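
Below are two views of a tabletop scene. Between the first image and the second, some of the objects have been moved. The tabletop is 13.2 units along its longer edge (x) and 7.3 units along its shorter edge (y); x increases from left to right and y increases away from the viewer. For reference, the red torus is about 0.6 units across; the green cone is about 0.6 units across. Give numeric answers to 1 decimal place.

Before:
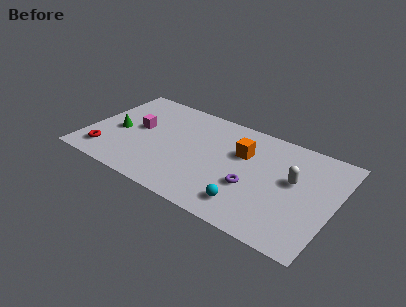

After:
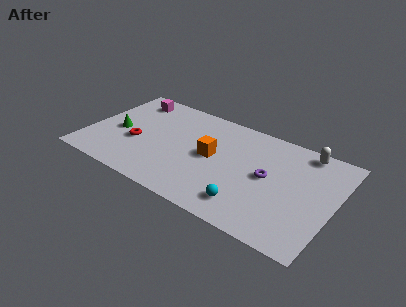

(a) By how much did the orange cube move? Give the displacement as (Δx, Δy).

(-1.5, -1.0)

The orange cube started near (8.2, 4.8) and ended near (6.7, 3.8).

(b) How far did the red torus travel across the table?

2.1

The red torus was near (1.3, 1.4) before and (2.7, 2.9) after, so it travelled √(1.4² + 1.5²) ≈ 2.1 units.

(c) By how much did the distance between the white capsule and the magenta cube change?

+1.1

The distance was about 8.4 in the first image and 9.5 in the second, so they moved 1.1 units further apart.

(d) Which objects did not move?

the green cone and the cyan sphere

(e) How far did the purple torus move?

1.3

From (9.0, 2.7) to (9.7, 3.8), the purple torus covered √(0.7² + 1.1²) ≈ 1.3 units.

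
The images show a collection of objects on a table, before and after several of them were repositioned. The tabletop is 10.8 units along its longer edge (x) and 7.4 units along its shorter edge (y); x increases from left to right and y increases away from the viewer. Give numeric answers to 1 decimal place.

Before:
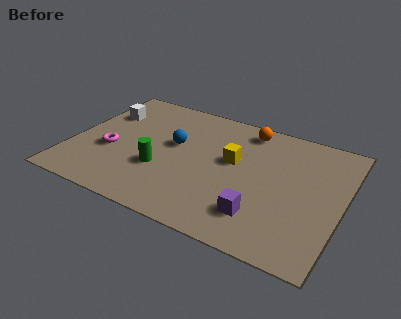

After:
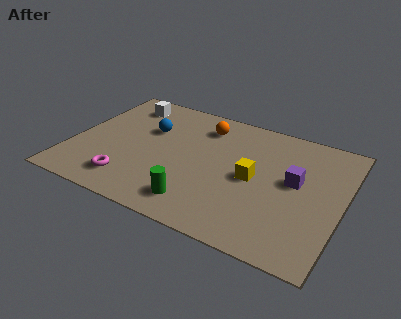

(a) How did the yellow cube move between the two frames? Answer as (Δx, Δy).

(0.9, -0.7)

The yellow cube was at about (6.4, 4.3) and moved to about (7.3, 3.6).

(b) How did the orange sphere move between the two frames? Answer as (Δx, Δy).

(-1.7, -0.5)

The orange sphere was at about (6.7, 6.4) and moved to about (5.0, 5.9).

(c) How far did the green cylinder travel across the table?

2.1

From (3.7, 2.6) to (5.4, 1.3), the green cylinder covered √(1.7² + 1.3²) ≈ 2.1 units.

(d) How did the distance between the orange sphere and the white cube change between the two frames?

-2.5

Before: roughly 5.8 units apart; after: 3.3. That's 2.5 units closer together.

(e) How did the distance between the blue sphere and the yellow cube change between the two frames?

+2.2

They were about 2.4 units apart before and 4.6 after — 2.2 units further apart.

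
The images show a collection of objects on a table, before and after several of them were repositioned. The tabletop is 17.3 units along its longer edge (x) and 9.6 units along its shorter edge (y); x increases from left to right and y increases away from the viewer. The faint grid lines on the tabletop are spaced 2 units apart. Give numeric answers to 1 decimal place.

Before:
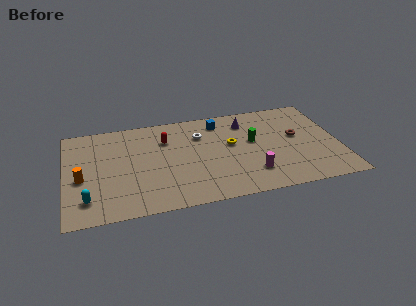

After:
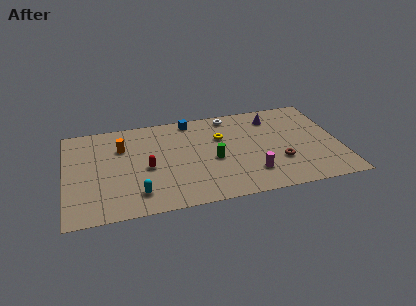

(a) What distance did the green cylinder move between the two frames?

2.9

The green cylinder was near (11.9, 5.5) before and (9.3, 4.2) after, so it travelled √(2.6² + 1.3²) ≈ 2.9 units.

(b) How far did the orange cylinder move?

3.7

The orange cylinder moved from about (1.0, 4.1) to (3.6, 6.7), a distance of √(2.6² + 2.6²) ≈ 3.7.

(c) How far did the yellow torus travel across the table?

1.1

The yellow torus moved from about (10.5, 5.5) to (9.9, 6.4), a distance of √(0.6² + 0.9²) ≈ 1.1.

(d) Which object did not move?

the magenta cylinder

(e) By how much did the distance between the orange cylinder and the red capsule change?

-3.3

Before: roughly 6.1 units apart; after: 2.8. That's 3.3 units closer together.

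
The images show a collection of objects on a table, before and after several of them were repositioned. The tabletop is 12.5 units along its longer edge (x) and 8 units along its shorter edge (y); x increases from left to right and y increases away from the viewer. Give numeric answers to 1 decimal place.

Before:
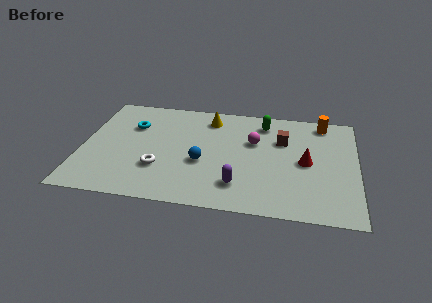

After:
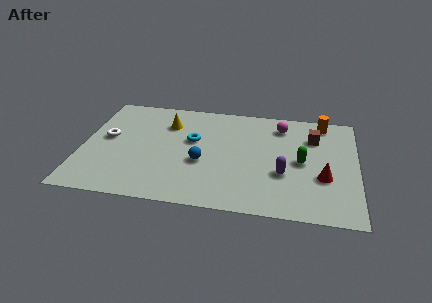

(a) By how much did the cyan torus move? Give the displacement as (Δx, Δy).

(2.8, -0.7)

The cyan torus started near (2.2, 5.5) and ended near (5.0, 4.8).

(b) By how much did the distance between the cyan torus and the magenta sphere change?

-1.3

They were about 5.6 units apart before and 4.3 after — 1.3 units closer together.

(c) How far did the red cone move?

1.3

The red cone was near (10.2, 3.9) before and (11.0, 2.9) after, so it travelled √(0.8² + 1.0²) ≈ 1.3 units.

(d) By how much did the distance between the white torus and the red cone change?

+3.3

They were about 6.7 units apart before and 10.0 after — 3.3 units further apart.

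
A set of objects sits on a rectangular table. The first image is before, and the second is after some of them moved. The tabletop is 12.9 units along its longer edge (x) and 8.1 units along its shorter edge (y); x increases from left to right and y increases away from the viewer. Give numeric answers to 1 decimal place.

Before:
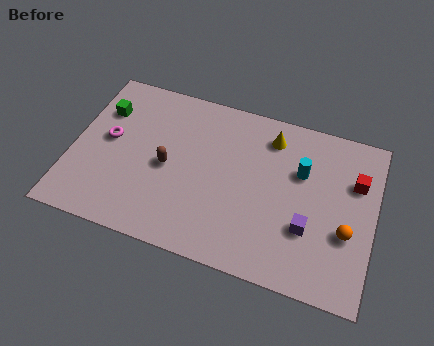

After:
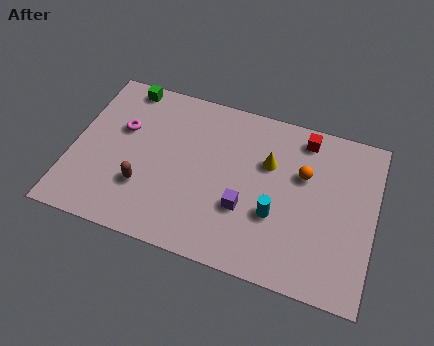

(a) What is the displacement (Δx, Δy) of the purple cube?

(-2.7, 0.1)

The purple cube started near (10.2, 2.7) and ended near (7.5, 2.8).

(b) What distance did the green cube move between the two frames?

1.7

From (1.1, 5.8) to (1.9, 7.3), the green cube covered √(0.8² + 1.5²) ≈ 1.7 units.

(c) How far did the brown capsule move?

1.6

The brown capsule moved from about (4.1, 3.8) to (3.2, 2.5), a distance of √(0.9² + 1.3²) ≈ 1.6.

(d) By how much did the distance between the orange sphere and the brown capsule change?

-0.6

The distance was about 7.7 in the first image and 7.1 in the second, so they moved 0.6 units closer together.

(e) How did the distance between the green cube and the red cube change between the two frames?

-3.1

The distance was about 10.9 in the first image and 7.8 in the second, so they moved 3.1 units closer together.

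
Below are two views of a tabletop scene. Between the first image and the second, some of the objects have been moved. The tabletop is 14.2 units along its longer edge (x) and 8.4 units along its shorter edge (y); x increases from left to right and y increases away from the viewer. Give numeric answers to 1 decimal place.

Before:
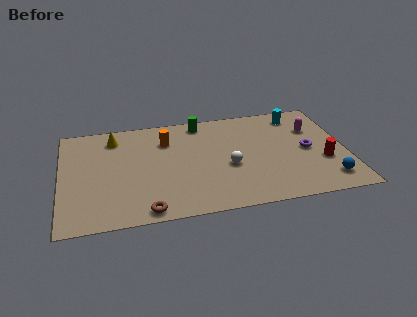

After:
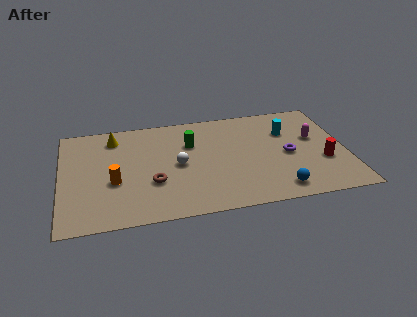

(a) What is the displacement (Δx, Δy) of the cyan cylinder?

(-0.6, -1.3)

From the two frames, the cyan cylinder sits at roughly (12.0, 7.1) before and (11.4, 5.8) after.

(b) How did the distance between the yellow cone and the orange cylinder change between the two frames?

+0.9

Before: roughly 2.7 units apart; after: 3.6. That's 0.9 units further apart.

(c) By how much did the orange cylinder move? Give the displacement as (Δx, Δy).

(-2.7, -2.9)

The orange cylinder started near (5.3, 6.2) and ended near (2.6, 3.3).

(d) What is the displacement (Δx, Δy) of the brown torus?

(0.4, 2.1)

The brown torus started near (4.1, 0.8) and ended near (4.5, 2.9).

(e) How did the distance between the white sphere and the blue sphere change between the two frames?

+0.4

They were about 5.2 units apart before and 5.6 after — 0.4 units further apart.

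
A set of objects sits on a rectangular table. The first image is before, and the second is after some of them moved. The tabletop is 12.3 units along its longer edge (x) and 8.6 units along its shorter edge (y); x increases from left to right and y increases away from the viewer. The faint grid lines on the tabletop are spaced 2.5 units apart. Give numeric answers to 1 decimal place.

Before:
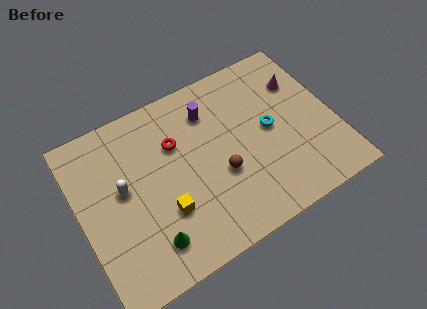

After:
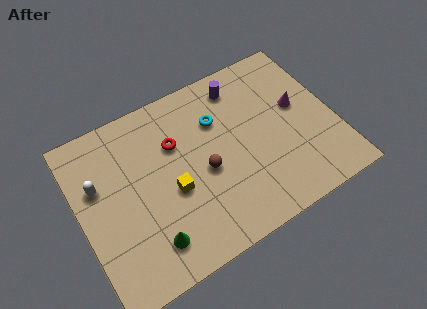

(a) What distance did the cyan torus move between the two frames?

2.8

The cyan torus was near (9.2, 4.4) before and (6.9, 6.0) after, so it travelled √(2.3² + 1.6²) ≈ 2.8 units.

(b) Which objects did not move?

the green cone and the red torus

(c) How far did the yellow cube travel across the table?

0.9

The yellow cube moved from about (3.8, 2.8) to (4.3, 3.6), a distance of √(0.5² + 0.8²) ≈ 0.9.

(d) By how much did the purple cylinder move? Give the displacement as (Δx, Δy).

(1.6, 0.6)

The purple cylinder was at about (6.6, 6.6) and moved to about (8.2, 7.2).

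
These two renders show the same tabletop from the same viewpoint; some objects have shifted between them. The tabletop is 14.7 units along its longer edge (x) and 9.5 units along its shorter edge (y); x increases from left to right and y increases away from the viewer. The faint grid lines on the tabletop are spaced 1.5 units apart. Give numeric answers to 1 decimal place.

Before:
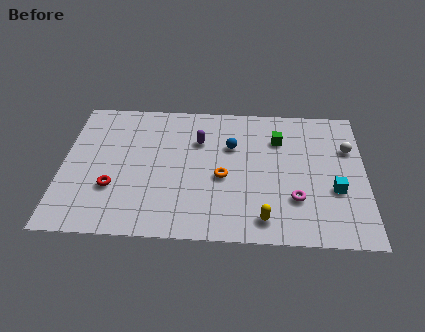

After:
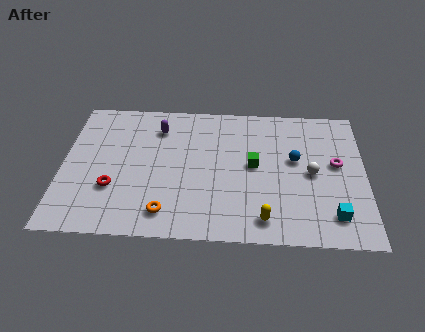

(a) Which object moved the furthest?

the orange torus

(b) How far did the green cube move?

2.2

The green cube was near (10.5, 6.9) before and (9.3, 5.0) after, so it travelled √(1.2² + 1.9²) ≈ 2.2 units.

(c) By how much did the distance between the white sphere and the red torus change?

-2.2

The distance was about 11.9 in the first image and 9.7 in the second, so they moved 2.2 units closer together.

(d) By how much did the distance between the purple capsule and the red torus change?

-0.6

Before: roughly 5.4 units apart; after: 4.8. That's 0.6 units closer together.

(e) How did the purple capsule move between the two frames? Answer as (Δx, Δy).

(-2.0, 0.8)

The purple capsule started near (6.6, 6.6) and ended near (4.6, 7.4).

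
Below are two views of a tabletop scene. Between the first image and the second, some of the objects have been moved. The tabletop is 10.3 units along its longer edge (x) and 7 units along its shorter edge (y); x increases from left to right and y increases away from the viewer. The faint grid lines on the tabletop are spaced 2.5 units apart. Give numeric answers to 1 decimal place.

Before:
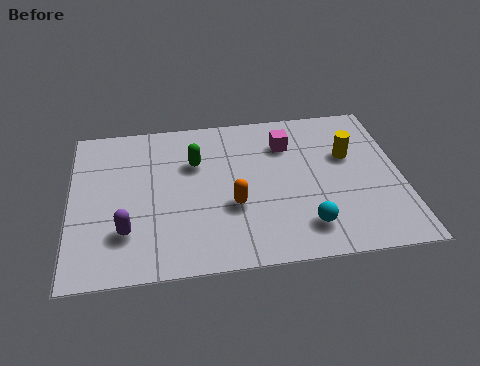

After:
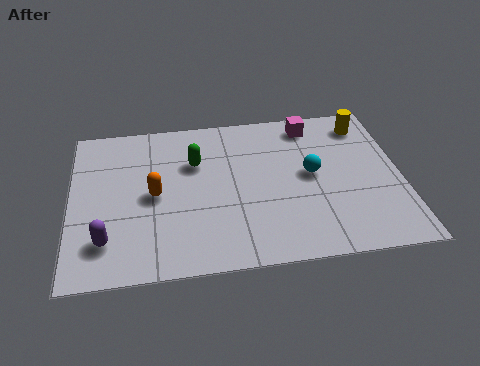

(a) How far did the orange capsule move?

2.5

From (5.0, 2.6) to (2.6, 3.4), the orange capsule covered √(2.4² + 0.8²) ≈ 2.5 units.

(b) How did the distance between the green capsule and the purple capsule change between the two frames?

+0.6

The distance was about 3.6 in the first image and 4.2 in the second, so they moved 0.6 units further apart.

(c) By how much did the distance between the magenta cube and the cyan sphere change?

-1.5

Before: roughly 3.8 units apart; after: 2.3. That's 1.5 units closer together.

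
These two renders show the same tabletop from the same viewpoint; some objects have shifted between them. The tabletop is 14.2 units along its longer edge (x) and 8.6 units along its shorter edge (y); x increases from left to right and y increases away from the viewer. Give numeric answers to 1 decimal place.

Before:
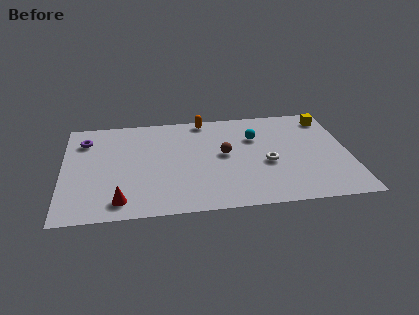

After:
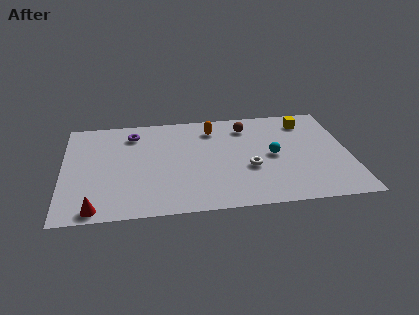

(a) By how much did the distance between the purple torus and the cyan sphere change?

-1.1

Before: roughly 8.5 units apart; after: 7.4. That's 1.1 units closer together.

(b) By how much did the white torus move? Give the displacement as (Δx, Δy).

(-0.9, -0.3)

The white torus was at about (10.1, 3.6) and moved to about (9.2, 3.3).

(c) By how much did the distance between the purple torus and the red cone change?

+0.8

They were about 5.6 units apart before and 6.4 after — 0.8 units further apart.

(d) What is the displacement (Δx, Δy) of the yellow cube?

(-1.1, -0.2)

From the two frames, the yellow cube sits at roughly (13.3, 7.2) before and (12.2, 7.0) after.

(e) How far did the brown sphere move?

2.6

The brown sphere moved from about (8.0, 4.6) to (9.2, 6.9), a distance of √(1.2² + 2.3²) ≈ 2.6.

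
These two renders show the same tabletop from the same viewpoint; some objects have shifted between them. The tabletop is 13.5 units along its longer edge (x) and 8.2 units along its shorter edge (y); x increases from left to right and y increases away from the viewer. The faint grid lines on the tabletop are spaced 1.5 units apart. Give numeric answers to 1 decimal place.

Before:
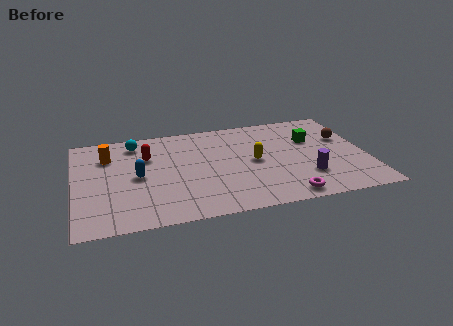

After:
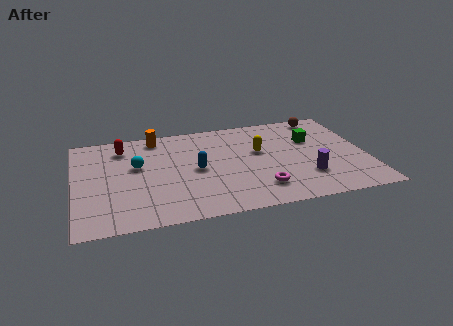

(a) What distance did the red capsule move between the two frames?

1.5

The red capsule moved from about (3.4, 5.6) to (2.3, 6.6), a distance of √(1.1² + 1.0²) ≈ 1.5.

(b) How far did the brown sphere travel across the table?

2.2

The brown sphere was near (12.6, 5.2) before and (11.8, 7.3) after, so it travelled √(0.8² + 2.1²) ≈ 2.2 units.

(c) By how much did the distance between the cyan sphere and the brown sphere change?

-0.6

Before: roughly 9.8 units apart; after: 9.2. That's 0.6 units closer together.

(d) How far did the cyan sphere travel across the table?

2.0

The cyan sphere was near (2.9, 6.9) before and (2.9, 4.9) after, so it travelled √(0.0² + 2.0²) ≈ 2.0 units.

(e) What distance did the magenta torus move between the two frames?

1.4

The magenta torus moved from about (9.5, 0.9) to (8.4, 1.8), a distance of √(1.1² + 0.9²) ≈ 1.4.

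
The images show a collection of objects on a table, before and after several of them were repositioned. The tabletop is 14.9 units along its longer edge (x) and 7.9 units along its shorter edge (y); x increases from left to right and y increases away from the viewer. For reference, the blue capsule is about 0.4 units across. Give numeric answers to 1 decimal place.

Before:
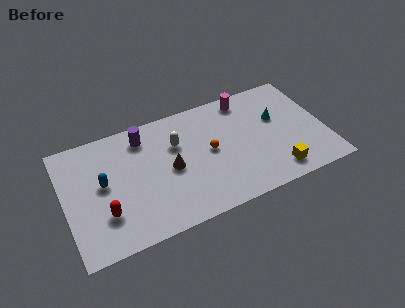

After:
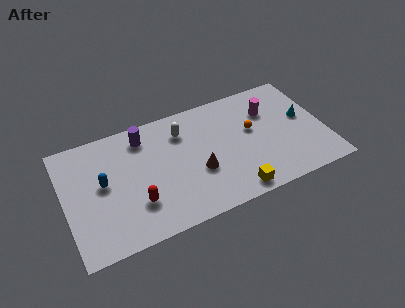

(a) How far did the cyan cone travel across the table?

1.6

From (12.3, 4.9) to (13.8, 4.4), the cyan cone covered √(1.5² + 0.5²) ≈ 1.6 units.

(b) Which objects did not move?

the purple cylinder and the blue capsule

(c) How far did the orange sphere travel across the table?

2.5

From (8.3, 4.1) to (10.8, 4.6), the orange sphere covered √(2.5² + 0.5²) ≈ 2.5 units.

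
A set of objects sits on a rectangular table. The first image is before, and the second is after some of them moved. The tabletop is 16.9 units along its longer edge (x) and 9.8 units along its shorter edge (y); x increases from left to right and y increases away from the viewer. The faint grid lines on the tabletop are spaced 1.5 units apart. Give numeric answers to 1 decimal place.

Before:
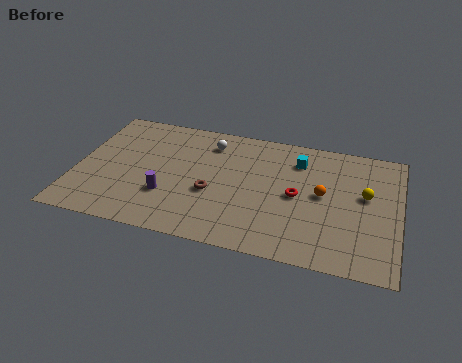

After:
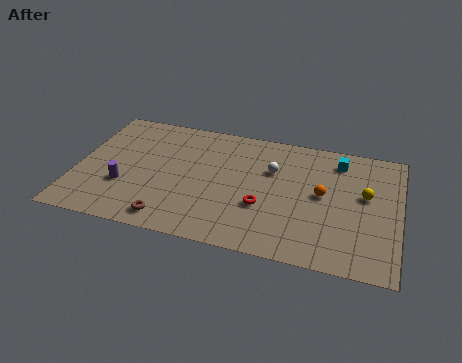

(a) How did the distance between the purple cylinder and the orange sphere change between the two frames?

+2.2

The distance was about 8.3 in the first image and 10.5 in the second, so they moved 2.2 units further apart.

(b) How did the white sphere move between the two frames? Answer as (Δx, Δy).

(3.4, -1.4)

From the two frames, the white sphere sits at roughly (6.8, 7.9) before and (10.2, 6.5) after.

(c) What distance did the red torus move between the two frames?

2.1

The red torus was near (11.6, 4.8) before and (9.9, 3.5) after, so it travelled √(1.7² + 1.3²) ≈ 2.1 units.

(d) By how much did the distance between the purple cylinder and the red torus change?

+0.4

They were about 6.9 units apart before and 7.3 after — 0.4 units further apart.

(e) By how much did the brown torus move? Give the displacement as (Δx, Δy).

(-2.0, -2.6)

From the two frames, the brown torus sits at roughly (7.2, 3.9) before and (5.2, 1.3) after.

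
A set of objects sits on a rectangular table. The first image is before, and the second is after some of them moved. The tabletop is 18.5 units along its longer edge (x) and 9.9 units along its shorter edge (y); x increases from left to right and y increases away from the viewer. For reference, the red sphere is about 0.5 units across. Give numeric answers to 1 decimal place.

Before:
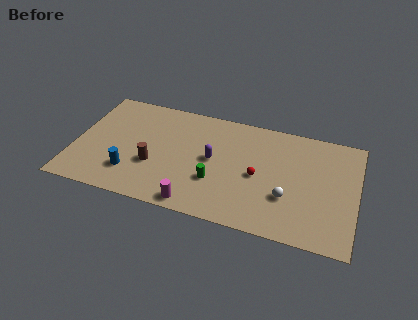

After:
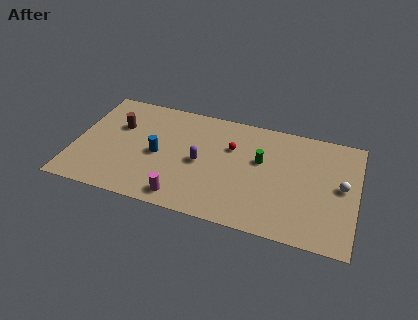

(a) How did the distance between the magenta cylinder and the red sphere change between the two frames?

+0.8

Before: roughly 5.2 units apart; after: 6.0. That's 0.8 units further apart.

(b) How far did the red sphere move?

2.8

From (12.1, 4.6) to (10.2, 6.6), the red sphere covered √(1.9² + 2.0²) ≈ 2.8 units.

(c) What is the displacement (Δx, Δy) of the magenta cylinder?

(-0.9, 0.3)

The magenta cylinder started near (8.3, 1.0) and ended near (7.4, 1.3).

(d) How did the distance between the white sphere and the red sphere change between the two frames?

+5.0

The distance was about 2.4 in the first image and 7.4 in the second, so they moved 5.0 units further apart.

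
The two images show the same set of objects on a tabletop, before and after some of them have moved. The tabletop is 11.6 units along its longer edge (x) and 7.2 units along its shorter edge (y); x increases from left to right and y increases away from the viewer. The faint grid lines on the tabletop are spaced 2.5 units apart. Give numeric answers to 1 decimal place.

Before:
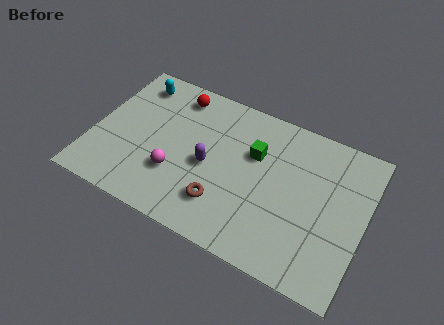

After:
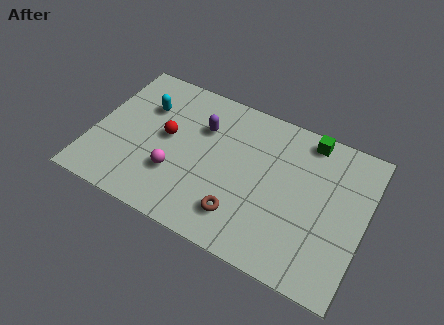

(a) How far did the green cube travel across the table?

2.7

From (6.8, 4.7) to (8.9, 6.4), the green cube covered √(2.1² + 1.7²) ≈ 2.7 units.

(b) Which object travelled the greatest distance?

the green cube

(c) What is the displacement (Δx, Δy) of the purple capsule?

(-0.5, 1.7)

The purple capsule was at about (5.0, 3.3) and moved to about (4.5, 5.0).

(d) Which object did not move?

the magenta sphere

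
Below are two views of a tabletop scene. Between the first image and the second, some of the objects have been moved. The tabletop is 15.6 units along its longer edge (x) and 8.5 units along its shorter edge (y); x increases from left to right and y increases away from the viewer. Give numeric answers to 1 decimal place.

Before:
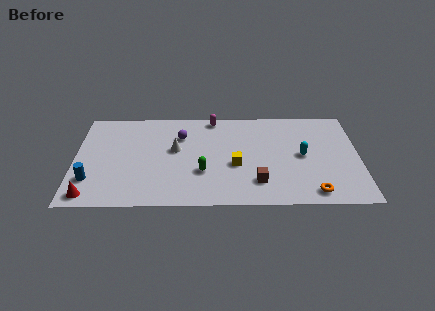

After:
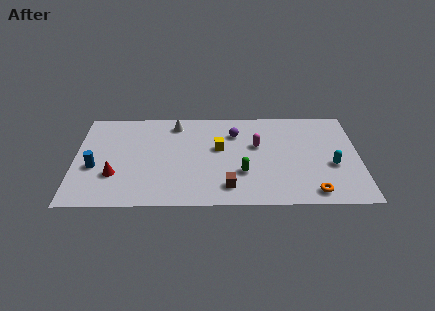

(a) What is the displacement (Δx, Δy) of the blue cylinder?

(0.2, 1.1)

The blue cylinder was at about (0.9, 2.3) and moved to about (1.1, 3.4).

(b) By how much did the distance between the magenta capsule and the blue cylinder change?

+0.5

They were about 8.6 units apart before and 9.1 after — 0.5 units further apart.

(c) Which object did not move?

the orange torus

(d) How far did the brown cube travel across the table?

1.6

The brown cube moved from about (10.0, 2.0) to (8.4, 1.6), a distance of √(1.6² + 0.4²) ≈ 1.6.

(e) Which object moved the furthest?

the magenta capsule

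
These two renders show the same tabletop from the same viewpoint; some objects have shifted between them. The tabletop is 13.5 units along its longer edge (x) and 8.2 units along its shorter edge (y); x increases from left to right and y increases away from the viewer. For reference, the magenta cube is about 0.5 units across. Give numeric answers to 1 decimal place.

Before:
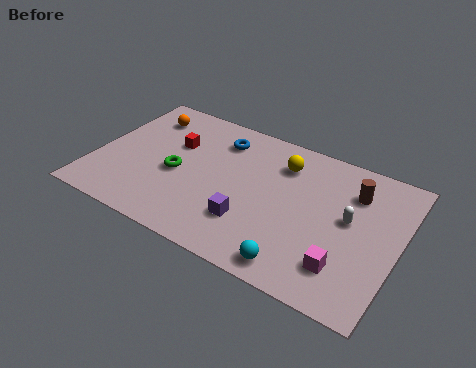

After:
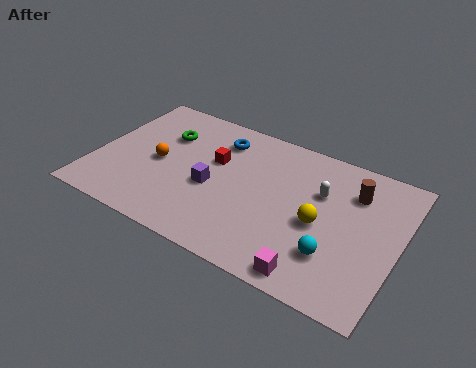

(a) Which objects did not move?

the brown cylinder and the blue torus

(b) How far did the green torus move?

2.3

The green torus was near (3.7, 3.6) before and (2.8, 5.7) after, so it travelled √(0.9² + 2.1²) ≈ 2.3 units.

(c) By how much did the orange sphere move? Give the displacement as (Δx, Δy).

(1.1, -2.6)

The orange sphere was at about (1.7, 6.5) and moved to about (2.8, 3.9).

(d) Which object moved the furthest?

the yellow sphere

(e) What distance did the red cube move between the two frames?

1.9

The red cube moved from about (3.3, 5.3) to (5.2, 5.1), a distance of √(1.9² + 0.2²) ≈ 1.9.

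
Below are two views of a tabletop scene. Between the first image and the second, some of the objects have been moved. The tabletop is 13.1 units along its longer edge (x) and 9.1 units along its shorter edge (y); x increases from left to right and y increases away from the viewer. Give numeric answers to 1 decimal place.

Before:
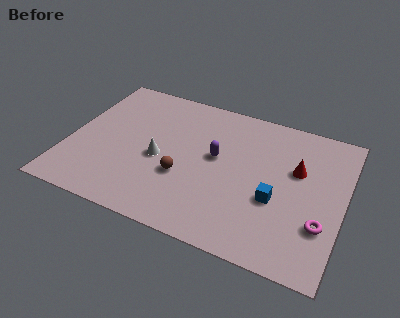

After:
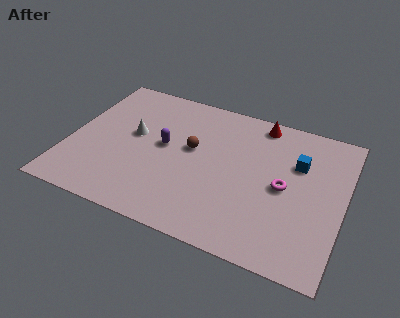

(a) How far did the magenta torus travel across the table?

2.5

The magenta torus moved from about (12.2, 2.8) to (10.3, 4.4), a distance of √(1.9² + 1.6²) ≈ 2.5.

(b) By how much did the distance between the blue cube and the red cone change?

+0.5

Before: roughly 2.3 units apart; after: 2.8. That's 0.5 units further apart.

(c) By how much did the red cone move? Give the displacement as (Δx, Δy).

(-2.0, 2.4)

The red cone was at about (10.8, 5.7) and moved to about (8.8, 8.1).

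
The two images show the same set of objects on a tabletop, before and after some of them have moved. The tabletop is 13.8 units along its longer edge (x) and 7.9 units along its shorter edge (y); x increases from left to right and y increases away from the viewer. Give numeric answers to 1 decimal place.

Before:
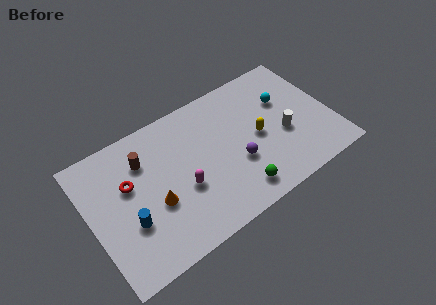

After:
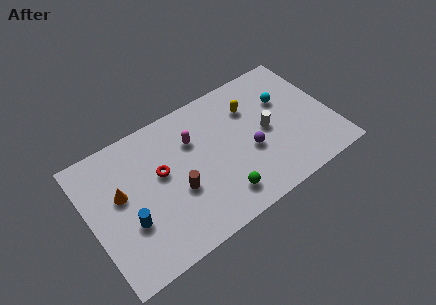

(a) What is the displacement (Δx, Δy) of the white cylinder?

(-0.9, 0.7)

From the two frames, the white cylinder sits at roughly (11.0, 3.2) before and (10.1, 3.9) after.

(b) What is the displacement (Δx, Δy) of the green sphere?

(-0.9, 0.2)

The green sphere started near (7.9, 1.3) and ended near (7.0, 1.5).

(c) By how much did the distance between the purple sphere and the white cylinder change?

-1.5

Before: roughly 2.8 units apart; after: 1.3. That's 1.5 units closer together.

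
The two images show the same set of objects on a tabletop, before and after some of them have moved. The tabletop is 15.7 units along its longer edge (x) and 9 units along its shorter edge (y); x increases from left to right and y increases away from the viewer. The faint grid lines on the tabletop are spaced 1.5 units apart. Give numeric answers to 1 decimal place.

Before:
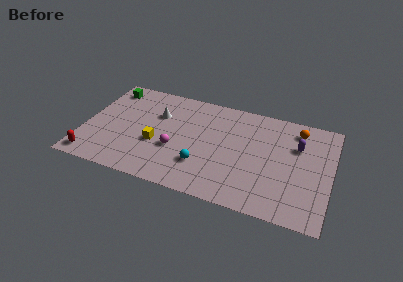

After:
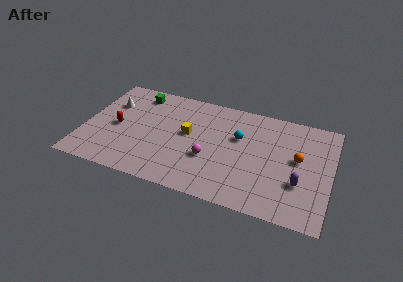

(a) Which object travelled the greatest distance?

the cyan sphere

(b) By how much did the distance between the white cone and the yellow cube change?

+2.6

They were about 2.6 units apart before and 5.2 after — 2.6 units further apart.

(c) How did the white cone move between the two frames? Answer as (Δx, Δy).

(-3.0, 0.1)

From the two frames, the white cone sits at roughly (4.5, 6.1) before and (1.5, 6.2) after.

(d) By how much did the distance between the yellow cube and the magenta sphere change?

+1.1

The distance was about 1.2 in the first image and 2.3 in the second, so they moved 1.1 units further apart.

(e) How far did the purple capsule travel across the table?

3.1

From (13.5, 6.1) to (13.8, 3.0), the purple capsule covered √(0.3² + 3.1²) ≈ 3.1 units.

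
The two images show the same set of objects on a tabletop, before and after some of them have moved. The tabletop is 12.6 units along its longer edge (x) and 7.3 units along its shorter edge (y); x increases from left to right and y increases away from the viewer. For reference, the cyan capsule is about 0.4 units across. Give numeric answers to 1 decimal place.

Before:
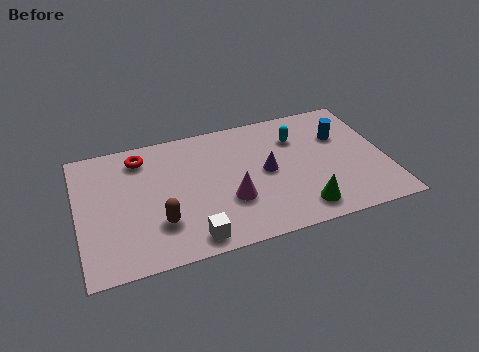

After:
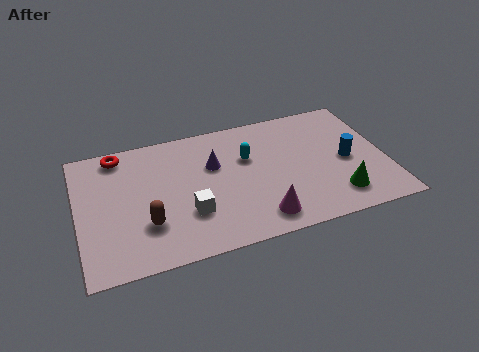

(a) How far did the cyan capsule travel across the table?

2.2

The cyan capsule was near (9.1, 5.3) before and (7.0, 4.7) after, so it travelled √(2.1² + 0.6²) ≈ 2.2 units.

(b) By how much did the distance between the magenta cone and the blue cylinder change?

-1.0

They were about 5.4 units apart before and 4.4 after — 1.0 units closer together.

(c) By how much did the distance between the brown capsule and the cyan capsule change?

-1.7

Before: roughly 6.7 units apart; after: 5.0. That's 1.7 units closer together.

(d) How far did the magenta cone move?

1.7

The magenta cone moved from about (6.1, 2.5) to (7.2, 1.2), a distance of √(1.1² + 1.3²) ≈ 1.7.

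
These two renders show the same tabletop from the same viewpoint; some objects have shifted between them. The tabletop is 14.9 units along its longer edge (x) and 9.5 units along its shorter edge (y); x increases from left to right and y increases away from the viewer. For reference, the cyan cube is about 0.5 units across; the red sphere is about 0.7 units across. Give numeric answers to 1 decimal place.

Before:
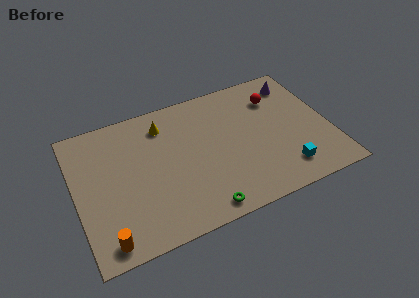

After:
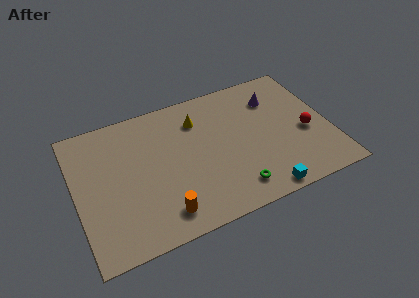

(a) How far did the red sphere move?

3.4

From (12.1, 7.1) to (13.5, 4.0), the red sphere covered √(1.4² + 3.1²) ≈ 3.4 units.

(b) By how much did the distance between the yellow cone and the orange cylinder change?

-1.4

They were about 7.6 units apart before and 6.2 after — 1.4 units closer together.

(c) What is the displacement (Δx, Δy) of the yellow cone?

(2.0, -0.4)

The yellow cone was at about (5.4, 7.6) and moved to about (7.4, 7.2).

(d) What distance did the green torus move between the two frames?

2.1

The green torus was near (6.9, 1.0) before and (8.9, 1.6) after, so it travelled √(2.0² + 0.6²) ≈ 2.1 units.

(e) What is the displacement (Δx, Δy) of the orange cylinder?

(3.3, 0.5)

The orange cylinder was at about (1.4, 1.1) and moved to about (4.7, 1.6).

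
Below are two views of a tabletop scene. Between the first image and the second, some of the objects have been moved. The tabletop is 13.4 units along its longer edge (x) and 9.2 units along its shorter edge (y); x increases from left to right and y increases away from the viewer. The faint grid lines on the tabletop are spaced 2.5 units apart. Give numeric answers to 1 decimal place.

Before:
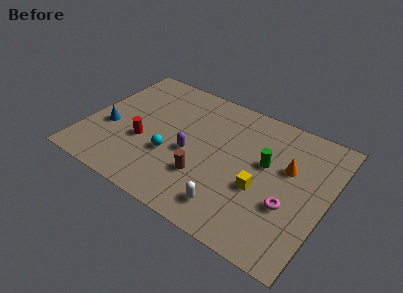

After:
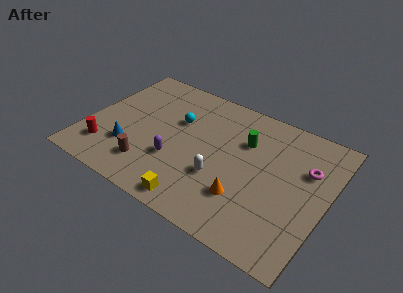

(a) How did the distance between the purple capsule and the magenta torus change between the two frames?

+1.9

The distance was about 5.6 in the first image and 7.5 in the second, so they moved 1.9 units further apart.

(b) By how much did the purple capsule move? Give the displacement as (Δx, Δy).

(-0.7, -0.9)

The purple capsule started near (5.9, 4.0) and ended near (5.2, 3.1).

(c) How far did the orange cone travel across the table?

3.6

The orange cone was near (11.1, 5.7) before and (9.2, 2.6) after, so it travelled √(1.9² + 3.1²) ≈ 3.6 units.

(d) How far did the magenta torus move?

2.9

The magenta torus was near (11.5, 3.3) before and (12.1, 6.1) after, so it travelled √(0.6² + 2.8²) ≈ 2.9 units.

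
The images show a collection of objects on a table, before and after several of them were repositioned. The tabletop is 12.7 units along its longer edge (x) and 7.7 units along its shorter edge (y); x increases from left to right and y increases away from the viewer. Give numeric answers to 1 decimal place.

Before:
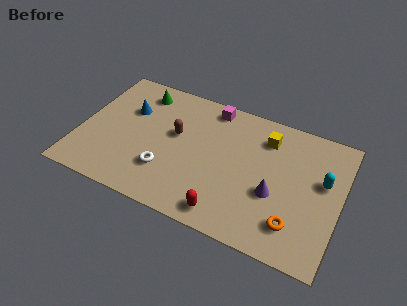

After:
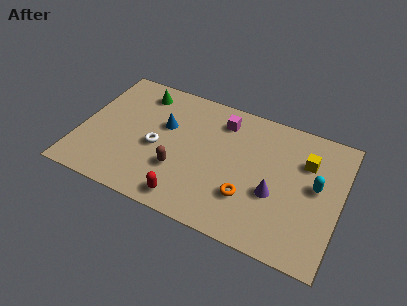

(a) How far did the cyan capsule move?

0.5

From (11.8, 4.6) to (11.5, 4.2), the cyan capsule covered √(0.3² + 0.4²) ≈ 0.5 units.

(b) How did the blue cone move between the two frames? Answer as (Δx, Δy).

(1.8, -0.3)

The blue cone was at about (2.2, 5.1) and moved to about (4.0, 4.8).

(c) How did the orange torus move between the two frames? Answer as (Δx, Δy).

(-2.3, 0.6)

From the two frames, the orange torus sits at roughly (10.7, 1.7) before and (8.4, 2.3) after.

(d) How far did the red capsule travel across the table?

1.9

The red capsule moved from about (7.5, 1.0) to (5.6, 1.0), a distance of √(1.9² + 0.0²) ≈ 1.9.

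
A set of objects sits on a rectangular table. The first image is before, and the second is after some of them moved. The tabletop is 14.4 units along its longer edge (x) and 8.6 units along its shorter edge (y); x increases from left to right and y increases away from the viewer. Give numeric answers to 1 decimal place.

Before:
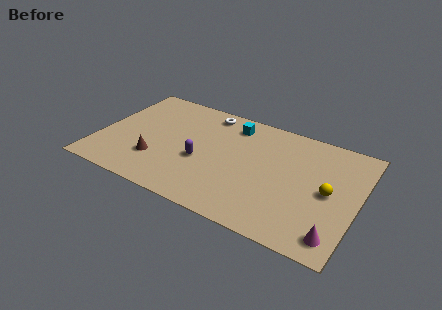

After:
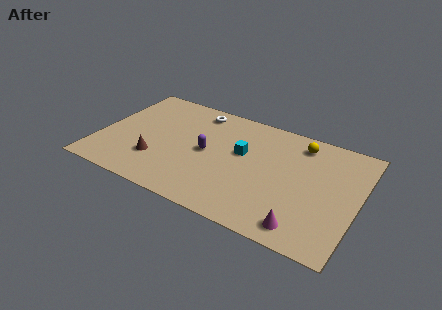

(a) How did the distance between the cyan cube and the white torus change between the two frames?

+2.1

Before: roughly 1.6 units apart; after: 3.7. That's 2.1 units further apart.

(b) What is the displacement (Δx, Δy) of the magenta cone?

(-1.7, -0.1)

The magenta cone started near (13.5, 1.3) and ended near (11.8, 1.2).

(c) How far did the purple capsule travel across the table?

0.8

From (5.8, 3.5) to (6.0, 4.3), the purple capsule covered √(0.2² + 0.8²) ≈ 0.8 units.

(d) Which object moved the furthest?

the yellow sphere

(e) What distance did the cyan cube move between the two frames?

2.2

The cyan cube was near (7.1, 7.1) before and (7.9, 5.1) after, so it travelled √(0.8² + 2.0²) ≈ 2.2 units.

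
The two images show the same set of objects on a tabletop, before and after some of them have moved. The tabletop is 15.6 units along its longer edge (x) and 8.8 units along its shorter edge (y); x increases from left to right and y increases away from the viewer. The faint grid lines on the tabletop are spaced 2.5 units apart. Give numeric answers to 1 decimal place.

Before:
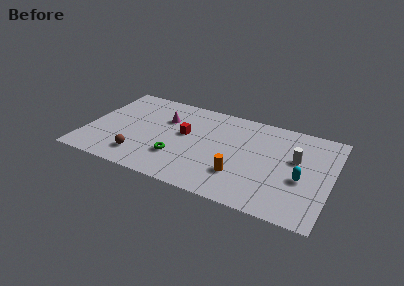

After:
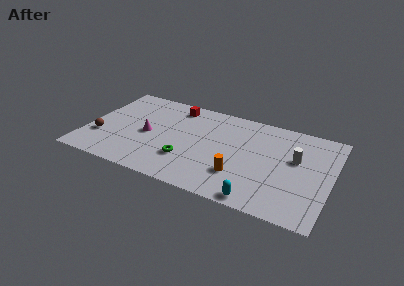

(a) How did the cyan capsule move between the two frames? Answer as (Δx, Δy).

(-2.4, -2.8)

The cyan capsule started near (13.8, 3.6) and ended near (11.4, 0.8).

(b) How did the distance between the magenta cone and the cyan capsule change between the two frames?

-1.1

The distance was about 9.3 in the first image and 8.2 in the second, so they moved 1.1 units closer together.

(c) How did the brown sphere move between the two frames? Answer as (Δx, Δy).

(-2.7, 1.0)

The brown sphere started near (3.7, 1.8) and ended near (1.0, 2.8).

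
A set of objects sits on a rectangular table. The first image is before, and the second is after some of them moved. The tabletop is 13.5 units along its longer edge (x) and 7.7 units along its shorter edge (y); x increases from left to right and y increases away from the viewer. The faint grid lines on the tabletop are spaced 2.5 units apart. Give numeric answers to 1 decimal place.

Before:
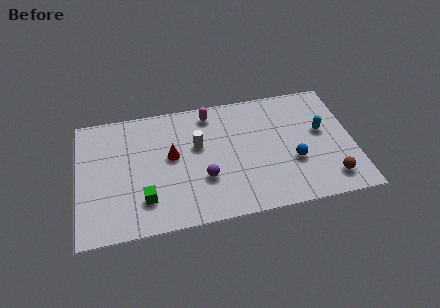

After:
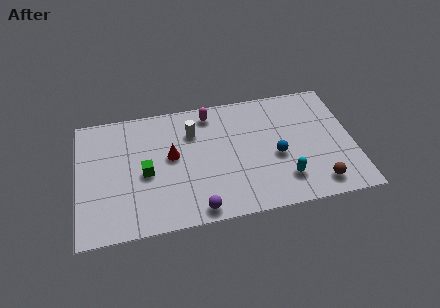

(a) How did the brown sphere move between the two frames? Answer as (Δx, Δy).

(-0.6, -0.2)

The brown sphere was at about (12.2, 1.4) and moved to about (11.6, 1.2).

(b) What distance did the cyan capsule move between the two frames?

3.3

From (12.0, 4.4) to (10.0, 1.8), the cyan capsule covered √(2.0² + 2.6²) ≈ 3.3 units.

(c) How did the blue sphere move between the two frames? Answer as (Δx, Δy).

(-0.8, 0.5)

From the two frames, the blue sphere sits at roughly (10.5, 2.8) before and (9.7, 3.3) after.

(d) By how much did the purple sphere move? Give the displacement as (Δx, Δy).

(-0.4, -1.8)

From the two frames, the purple sphere sits at roughly (6.1, 2.6) before and (5.7, 0.8) after.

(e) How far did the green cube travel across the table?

1.6

The green cube moved from about (3.2, 1.9) to (3.3, 3.5), a distance of √(0.1² + 1.6²) ≈ 1.6.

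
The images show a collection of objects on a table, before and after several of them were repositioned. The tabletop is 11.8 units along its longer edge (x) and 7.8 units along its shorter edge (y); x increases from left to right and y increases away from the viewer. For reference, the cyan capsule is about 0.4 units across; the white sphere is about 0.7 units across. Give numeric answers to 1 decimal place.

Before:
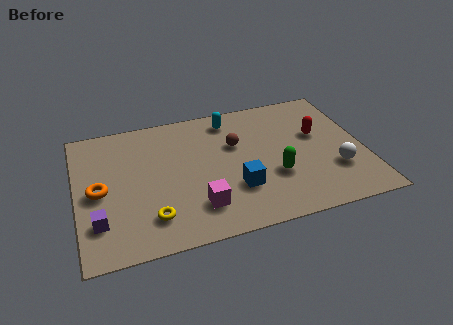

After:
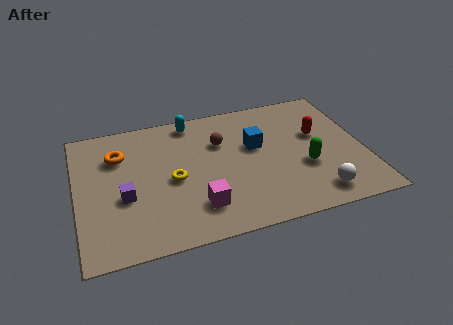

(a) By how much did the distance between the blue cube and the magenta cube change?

+2.2

They were about 1.7 units apart before and 3.9 after — 2.2 units further apart.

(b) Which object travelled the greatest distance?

the blue cube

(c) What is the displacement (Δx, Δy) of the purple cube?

(1.1, 1.1)

From the two frames, the purple cube sits at roughly (0.8, 2.0) before and (1.9, 3.1) after.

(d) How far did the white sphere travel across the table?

1.5

The white sphere moved from about (10.5, 2.4) to (9.6, 1.2), a distance of √(0.9² + 1.2²) ≈ 1.5.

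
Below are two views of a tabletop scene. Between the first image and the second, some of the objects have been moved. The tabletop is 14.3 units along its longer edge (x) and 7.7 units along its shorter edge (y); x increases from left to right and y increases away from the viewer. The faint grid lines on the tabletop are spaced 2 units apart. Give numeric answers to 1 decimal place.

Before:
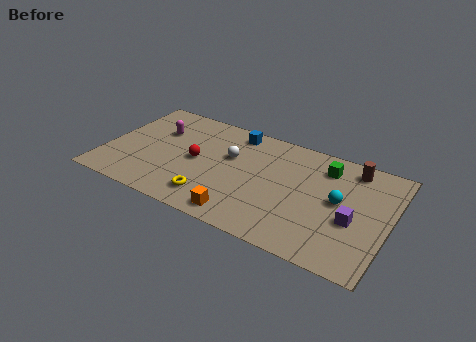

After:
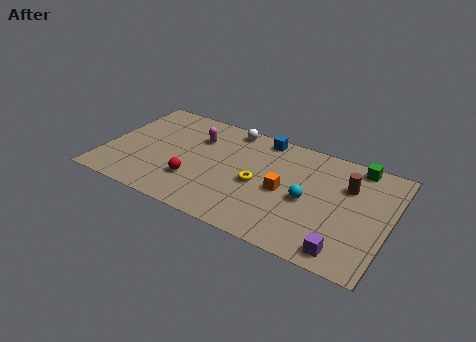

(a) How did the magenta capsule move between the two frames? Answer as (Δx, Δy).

(2.0, 0.3)

The magenta capsule started near (2.4, 5.2) and ended near (4.4, 5.5).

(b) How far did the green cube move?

1.7

The green cube moved from about (10.9, 6.1) to (12.4, 6.9), a distance of √(1.5² + 0.8²) ≈ 1.7.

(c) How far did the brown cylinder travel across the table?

1.3

The brown cylinder moved from about (12.2, 6.6) to (12.1, 5.3), a distance of √(0.1² + 1.3²) ≈ 1.3.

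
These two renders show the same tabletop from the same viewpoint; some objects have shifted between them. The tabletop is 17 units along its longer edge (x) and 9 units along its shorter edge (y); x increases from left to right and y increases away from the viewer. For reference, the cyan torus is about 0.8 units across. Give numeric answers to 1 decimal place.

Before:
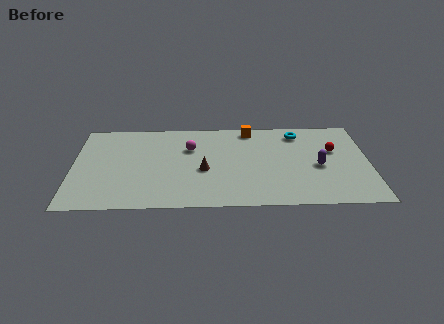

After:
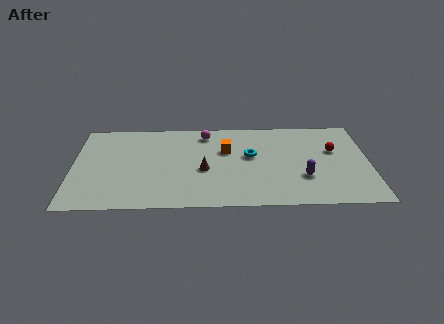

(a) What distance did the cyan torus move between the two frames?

3.6

From (13.0, 7.5) to (10.2, 5.2), the cyan torus covered √(2.8² + 2.3²) ≈ 3.6 units.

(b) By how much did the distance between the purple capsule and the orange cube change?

-0.3

The distance was about 5.6 in the first image and 5.3 in the second, so they moved 0.3 units closer together.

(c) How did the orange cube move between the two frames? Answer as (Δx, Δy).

(-1.4, -2.2)

From the two frames, the orange cube sits at roughly (10.2, 8.0) before and (8.8, 5.8) after.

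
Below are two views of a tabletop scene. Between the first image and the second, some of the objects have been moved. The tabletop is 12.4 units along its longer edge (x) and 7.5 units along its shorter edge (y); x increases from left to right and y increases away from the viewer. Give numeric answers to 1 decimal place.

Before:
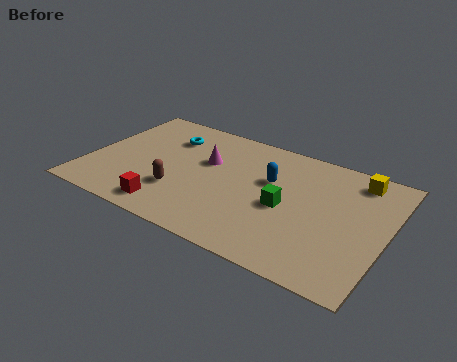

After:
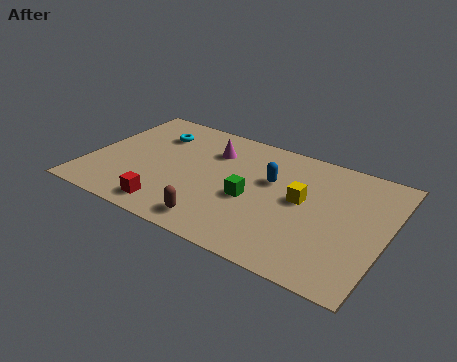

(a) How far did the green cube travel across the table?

1.4

The green cube was near (8.3, 3.4) before and (6.9, 3.2) after, so it travelled √(1.4² + 0.2²) ≈ 1.4 units.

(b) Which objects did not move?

the red cube and the blue capsule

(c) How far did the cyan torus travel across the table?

0.6

From (3.0, 5.6) to (2.4, 5.6), the cyan torus covered √(0.6² + 0.0²) ≈ 0.6 units.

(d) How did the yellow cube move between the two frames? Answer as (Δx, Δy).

(-2.0, -2.3)

From the two frames, the yellow cube sits at roughly (10.9, 6.4) before and (8.9, 4.1) after.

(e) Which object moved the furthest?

the yellow cube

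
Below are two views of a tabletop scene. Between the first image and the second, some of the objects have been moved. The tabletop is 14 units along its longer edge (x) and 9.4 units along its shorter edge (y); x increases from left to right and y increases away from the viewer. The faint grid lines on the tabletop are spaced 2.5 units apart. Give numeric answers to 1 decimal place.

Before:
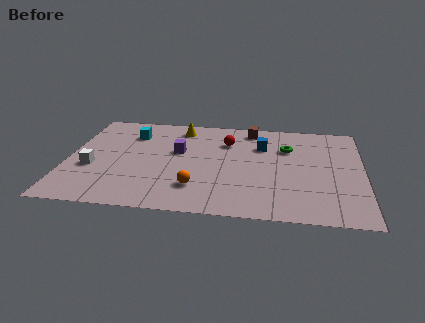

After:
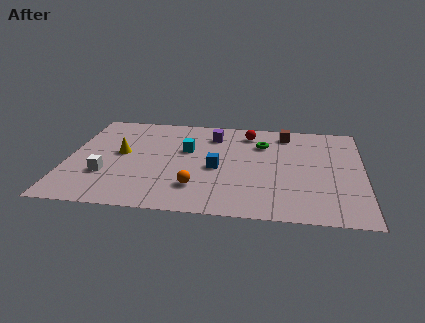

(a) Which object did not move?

the orange sphere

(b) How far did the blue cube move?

3.2

From (9.2, 6.6) to (7.1, 4.2), the blue cube covered √(2.1² + 2.4²) ≈ 3.2 units.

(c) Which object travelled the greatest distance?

the yellow cone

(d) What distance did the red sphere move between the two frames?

1.4

From (7.5, 6.8) to (8.5, 7.8), the red sphere covered √(1.0² + 1.0²) ≈ 1.4 units.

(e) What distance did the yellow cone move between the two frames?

4.0

From (5.2, 8.0) to (2.5, 5.1), the yellow cone covered √(2.7² + 2.9²) ≈ 4.0 units.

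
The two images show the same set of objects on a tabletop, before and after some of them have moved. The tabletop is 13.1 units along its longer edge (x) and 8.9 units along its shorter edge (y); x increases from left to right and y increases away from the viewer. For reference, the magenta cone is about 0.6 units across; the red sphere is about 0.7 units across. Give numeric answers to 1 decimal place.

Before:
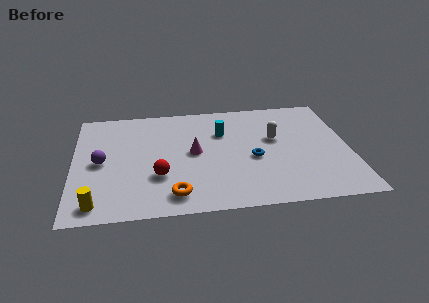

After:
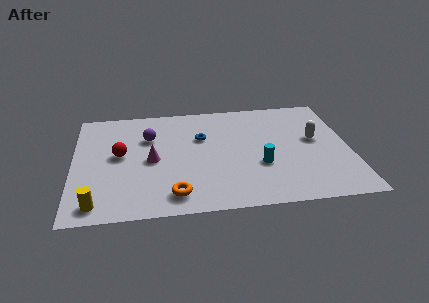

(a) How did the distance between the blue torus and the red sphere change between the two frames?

-0.6

Before: roughly 4.6 units apart; after: 4.0. That's 0.6 units closer together.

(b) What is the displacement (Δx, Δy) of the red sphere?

(-1.8, 1.9)

The red sphere started near (4.0, 2.9) and ended near (2.2, 4.8).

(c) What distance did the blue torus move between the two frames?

3.1

The blue torus was near (8.5, 3.8) before and (6.1, 5.8) after, so it travelled √(2.4² + 2.0²) ≈ 3.1 units.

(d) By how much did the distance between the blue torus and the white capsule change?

+3.6

The distance was about 1.9 in the first image and 5.5 in the second, so they moved 3.6 units further apart.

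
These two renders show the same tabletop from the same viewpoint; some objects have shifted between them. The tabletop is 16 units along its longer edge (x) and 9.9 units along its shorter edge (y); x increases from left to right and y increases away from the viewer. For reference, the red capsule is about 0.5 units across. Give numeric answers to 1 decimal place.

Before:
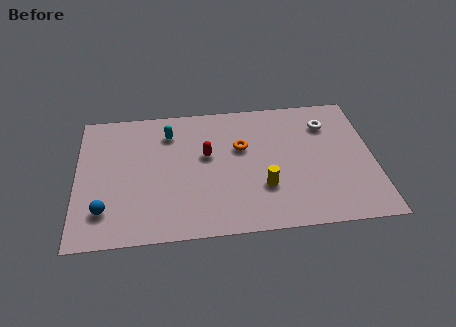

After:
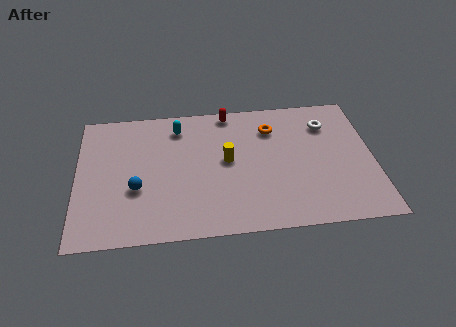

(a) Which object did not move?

the white torus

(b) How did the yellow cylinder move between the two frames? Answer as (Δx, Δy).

(-1.9, 2.2)

The yellow cylinder started near (10.0, 3.1) and ended near (8.1, 5.3).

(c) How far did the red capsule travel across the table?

3.5

From (7.0, 5.8) to (8.3, 9.0), the red capsule covered √(1.3² + 3.2²) ≈ 3.5 units.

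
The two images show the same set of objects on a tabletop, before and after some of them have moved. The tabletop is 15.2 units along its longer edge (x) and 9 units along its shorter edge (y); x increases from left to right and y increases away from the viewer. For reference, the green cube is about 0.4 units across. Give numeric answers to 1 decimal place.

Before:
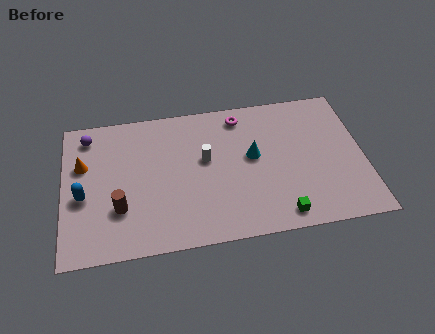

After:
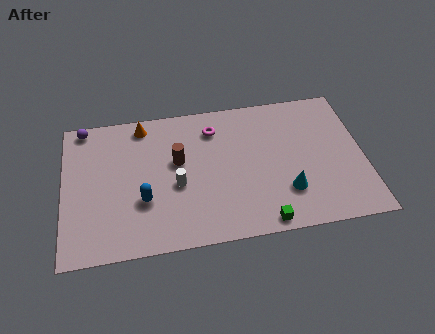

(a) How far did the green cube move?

0.9

From (10.8, 1.1) to (9.9, 0.8), the green cube covered √(0.9² + 0.3²) ≈ 0.9 units.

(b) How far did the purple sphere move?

0.6

From (1.3, 7.6) to (1.1, 8.2), the purple sphere covered √(0.2² + 0.6²) ≈ 0.6 units.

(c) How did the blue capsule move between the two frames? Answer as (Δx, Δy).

(3.0, -0.7)

From the two frames, the blue capsule sits at roughly (1.0, 3.8) before and (4.0, 3.1) after.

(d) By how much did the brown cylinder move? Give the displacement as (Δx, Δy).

(3.0, 2.5)

From the two frames, the brown cylinder sits at roughly (2.8, 2.8) before and (5.8, 5.3) after.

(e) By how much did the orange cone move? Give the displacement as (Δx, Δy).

(3.1, 2.1)

The orange cone was at about (1.0, 5.8) and moved to about (4.1, 7.9).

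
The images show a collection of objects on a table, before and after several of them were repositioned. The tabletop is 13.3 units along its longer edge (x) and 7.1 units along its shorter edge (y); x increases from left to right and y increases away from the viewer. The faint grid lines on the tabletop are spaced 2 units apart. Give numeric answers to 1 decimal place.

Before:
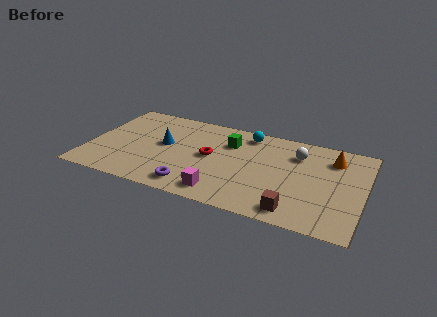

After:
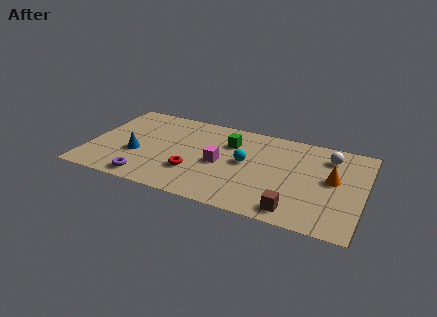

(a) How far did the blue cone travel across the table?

1.7

The blue cone was near (3.6, 3.9) before and (2.4, 2.7) after, so it travelled √(1.2² + 1.2²) ≈ 1.7 units.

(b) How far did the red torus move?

1.7

From (5.9, 3.7) to (5.2, 2.2), the red torus covered √(0.7² + 1.5²) ≈ 1.7 units.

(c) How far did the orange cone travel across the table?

1.6

The orange cone moved from about (11.7, 5.5) to (11.8, 3.9), a distance of √(0.1² + 1.6²) ≈ 1.6.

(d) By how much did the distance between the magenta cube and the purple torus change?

+2.7

Before: roughly 1.4 units apart; after: 4.1. That's 2.7 units further apart.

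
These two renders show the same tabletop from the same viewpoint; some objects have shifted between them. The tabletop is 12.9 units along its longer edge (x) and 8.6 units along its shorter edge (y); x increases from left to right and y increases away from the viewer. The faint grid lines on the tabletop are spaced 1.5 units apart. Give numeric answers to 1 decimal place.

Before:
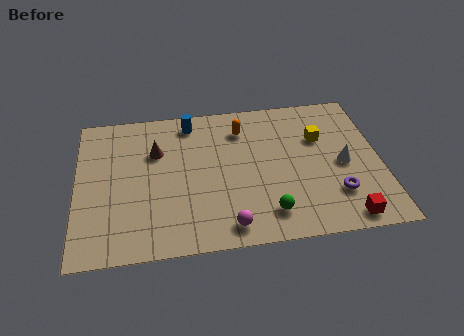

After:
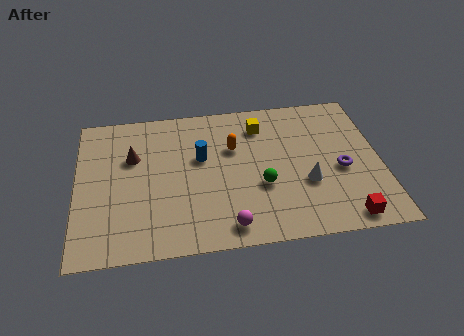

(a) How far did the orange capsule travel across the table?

1.2

The orange capsule was near (7.1, 6.7) before and (6.7, 5.6) after, so it travelled √(0.4² + 1.1²) ≈ 1.2 units.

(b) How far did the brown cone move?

1.0

From (3.4, 5.8) to (2.4, 5.6), the brown cone covered √(1.0² + 0.2²) ≈ 1.0 units.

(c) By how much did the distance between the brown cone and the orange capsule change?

+0.5

They were about 3.8 units apart before and 4.3 after — 0.5 units further apart.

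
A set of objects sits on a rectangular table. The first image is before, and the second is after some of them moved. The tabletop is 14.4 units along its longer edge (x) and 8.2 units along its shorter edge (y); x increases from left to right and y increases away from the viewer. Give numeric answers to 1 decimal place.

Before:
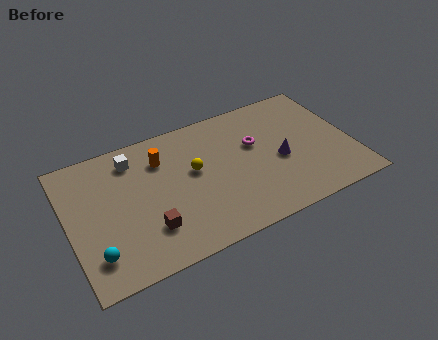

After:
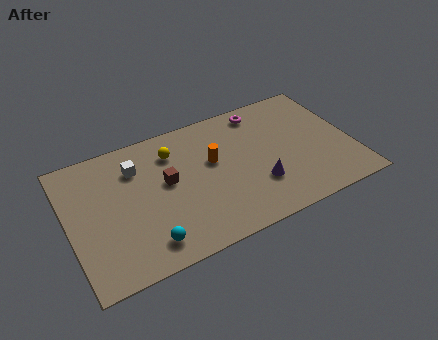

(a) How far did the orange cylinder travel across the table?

2.8

The orange cylinder moved from about (4.9, 6.1) to (7.4, 4.9), a distance of √(2.5² + 1.2²) ≈ 2.8.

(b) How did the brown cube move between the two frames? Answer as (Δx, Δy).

(1.2, 2.4)

The brown cube was at about (3.8, 2.2) and moved to about (5.0, 4.6).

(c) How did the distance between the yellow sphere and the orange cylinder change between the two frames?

+0.3

Before: roughly 2.1 units apart; after: 2.4. That's 0.3 units further apart.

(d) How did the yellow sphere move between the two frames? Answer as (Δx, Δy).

(-0.9, 1.6)

The yellow sphere started near (6.4, 4.7) and ended near (5.5, 6.3).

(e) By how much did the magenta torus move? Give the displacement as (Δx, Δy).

(0.6, 2.0)

The magenta torus was at about (9.6, 5.1) and moved to about (10.2, 7.1).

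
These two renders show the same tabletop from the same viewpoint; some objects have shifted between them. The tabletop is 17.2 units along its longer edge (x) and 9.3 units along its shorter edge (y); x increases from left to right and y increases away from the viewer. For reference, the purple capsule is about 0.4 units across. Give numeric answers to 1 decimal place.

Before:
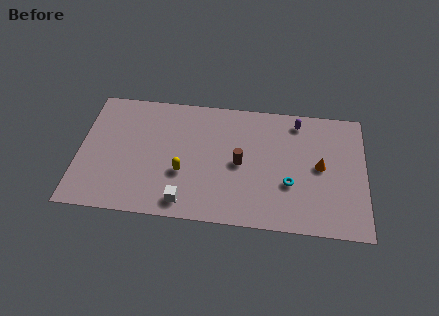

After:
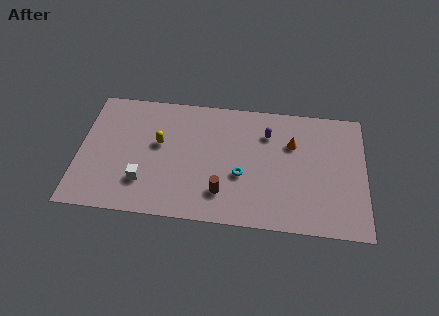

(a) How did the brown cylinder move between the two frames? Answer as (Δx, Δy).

(-1.0, -2.3)

The brown cylinder was at about (9.7, 4.5) and moved to about (8.7, 2.2).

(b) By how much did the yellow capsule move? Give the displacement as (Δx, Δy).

(-1.5, 2.0)

The yellow capsule was at about (6.3, 3.4) and moved to about (4.8, 5.4).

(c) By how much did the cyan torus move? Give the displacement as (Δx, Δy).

(-2.9, 0.3)

From the two frames, the cyan torus sits at roughly (12.7, 3.3) before and (9.8, 3.6) after.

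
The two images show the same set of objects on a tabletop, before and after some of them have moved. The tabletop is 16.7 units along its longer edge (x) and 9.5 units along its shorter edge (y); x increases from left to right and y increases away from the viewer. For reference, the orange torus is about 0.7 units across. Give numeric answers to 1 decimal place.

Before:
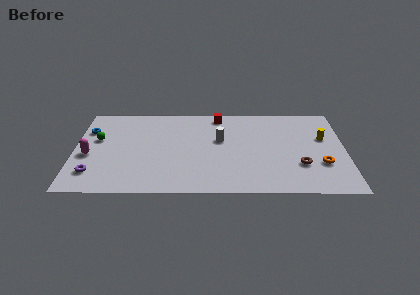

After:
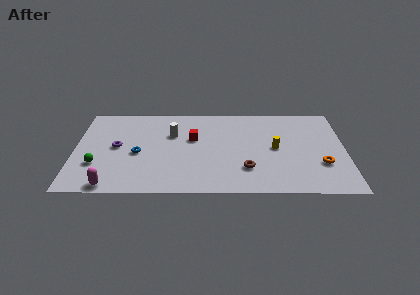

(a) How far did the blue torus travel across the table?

4.0

From (0.8, 6.7) to (3.9, 4.2), the blue torus covered √(3.1² + 2.5²) ≈ 4.0 units.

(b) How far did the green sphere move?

2.7

From (1.4, 5.7) to (1.4, 3.0), the green sphere covered √(0.0² + 2.7²) ≈ 2.7 units.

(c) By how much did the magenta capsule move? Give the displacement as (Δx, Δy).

(1.4, -3.2)

The magenta capsule started near (0.9, 4.0) and ended near (2.3, 0.8).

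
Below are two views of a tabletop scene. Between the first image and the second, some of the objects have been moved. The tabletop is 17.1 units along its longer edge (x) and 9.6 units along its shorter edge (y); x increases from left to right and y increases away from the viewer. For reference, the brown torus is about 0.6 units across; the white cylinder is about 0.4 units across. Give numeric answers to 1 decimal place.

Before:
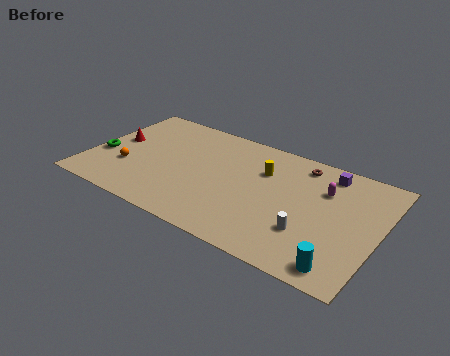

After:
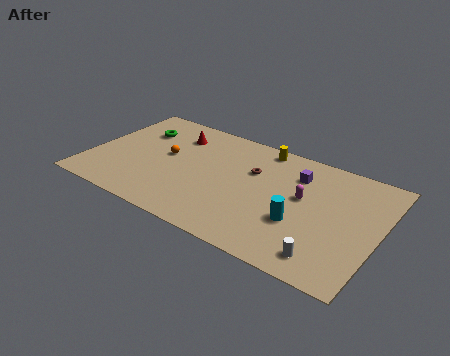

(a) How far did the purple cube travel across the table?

2.0

The purple cube moved from about (13.7, 8.2) to (12.0, 7.2), a distance of √(1.7² + 1.0²) ≈ 2.0.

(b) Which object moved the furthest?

the red cone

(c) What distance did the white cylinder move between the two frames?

1.8

The white cylinder was near (13.3, 2.9) before and (14.5, 1.5) after, so it travelled √(1.2² + 1.4²) ≈ 1.8 units.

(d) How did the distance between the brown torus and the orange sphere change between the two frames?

-5.7

The distance was about 10.9 in the first image and 5.2 in the second, so they moved 5.7 units closer together.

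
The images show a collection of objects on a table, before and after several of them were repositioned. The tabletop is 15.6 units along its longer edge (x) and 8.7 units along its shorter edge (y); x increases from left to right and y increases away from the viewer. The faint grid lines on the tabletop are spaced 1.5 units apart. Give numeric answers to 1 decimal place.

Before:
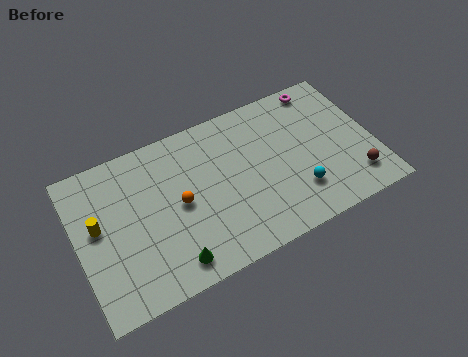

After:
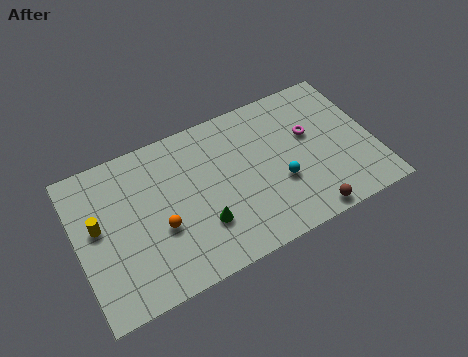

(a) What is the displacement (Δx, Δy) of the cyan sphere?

(-0.8, 0.9)

The cyan sphere was at about (11.3, 2.3) and moved to about (10.5, 3.2).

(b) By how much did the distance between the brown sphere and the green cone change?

-4.2

The distance was about 9.8 in the first image and 5.6 in the second, so they moved 4.2 units closer together.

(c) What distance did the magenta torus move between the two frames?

2.7

From (13.4, 7.8) to (12.4, 5.3), the magenta torus covered √(1.0² + 2.5²) ≈ 2.7 units.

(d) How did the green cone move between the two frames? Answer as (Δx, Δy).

(1.8, 1.3)

The green cone was at about (4.5, 1.3) and moved to about (6.3, 2.6).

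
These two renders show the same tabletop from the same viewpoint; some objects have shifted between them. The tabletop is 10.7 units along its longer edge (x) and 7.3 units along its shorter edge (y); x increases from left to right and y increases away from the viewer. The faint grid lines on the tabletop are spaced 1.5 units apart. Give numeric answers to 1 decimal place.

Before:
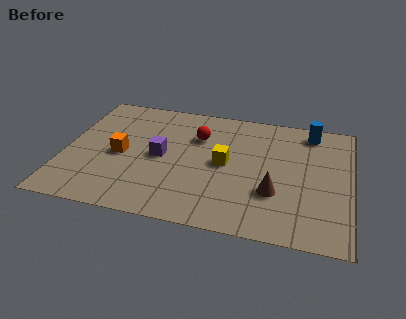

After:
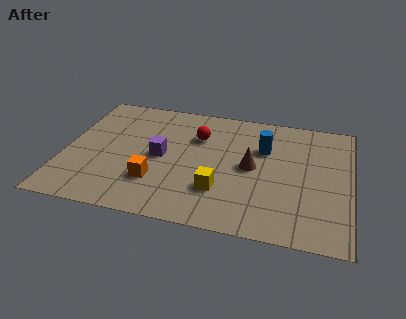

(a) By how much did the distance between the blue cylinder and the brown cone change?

-2.8

They were about 4.1 units apart before and 1.3 after — 2.8 units closer together.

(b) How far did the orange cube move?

1.9

The orange cube was near (2.1, 3.4) before and (3.5, 2.1) after, so it travelled √(1.4² + 1.3²) ≈ 1.9 units.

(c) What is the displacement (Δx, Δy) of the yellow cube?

(-0.1, -1.6)

The yellow cube was at about (6.0, 3.7) and moved to about (5.9, 2.1).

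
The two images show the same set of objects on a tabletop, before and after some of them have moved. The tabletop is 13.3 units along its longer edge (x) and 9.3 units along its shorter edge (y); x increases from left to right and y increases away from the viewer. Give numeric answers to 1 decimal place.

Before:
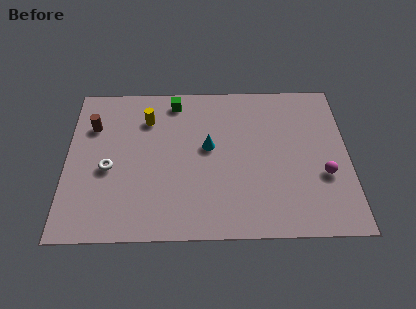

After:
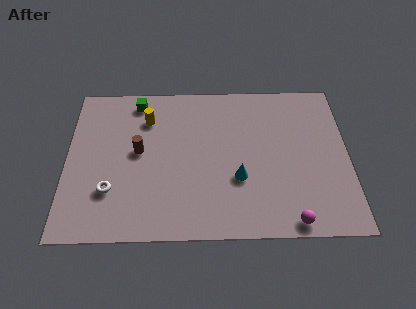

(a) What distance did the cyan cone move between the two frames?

2.4

The cyan cone was near (6.7, 5.2) before and (8.1, 3.3) after, so it travelled √(1.4² + 1.9²) ≈ 2.4 units.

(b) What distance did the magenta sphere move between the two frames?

3.1

From (12.1, 3.4) to (10.5, 0.8), the magenta sphere covered √(1.6² + 2.6²) ≈ 3.1 units.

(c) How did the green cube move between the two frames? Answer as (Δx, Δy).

(-1.8, 0.0)

The green cube started near (5.1, 8.1) and ended near (3.3, 8.1).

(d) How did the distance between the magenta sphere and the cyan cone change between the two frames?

-2.2

Before: roughly 5.7 units apart; after: 3.5. That's 2.2 units closer together.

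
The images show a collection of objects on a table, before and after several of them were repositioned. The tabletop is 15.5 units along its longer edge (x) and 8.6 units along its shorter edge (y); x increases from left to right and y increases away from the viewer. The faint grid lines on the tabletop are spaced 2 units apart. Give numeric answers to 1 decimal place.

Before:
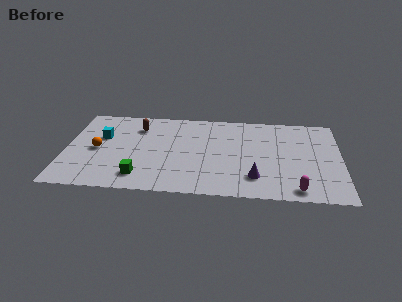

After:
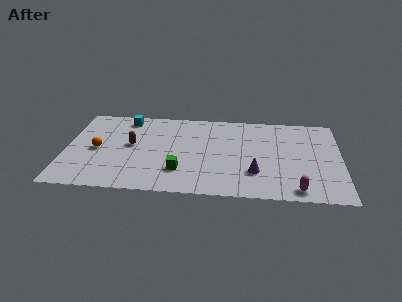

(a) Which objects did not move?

the orange sphere and the magenta capsule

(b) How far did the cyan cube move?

2.4

From (2.0, 5.4) to (3.3, 7.4), the cyan cube covered √(1.3² + 2.0²) ≈ 2.4 units.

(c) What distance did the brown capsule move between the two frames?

1.9

The brown capsule was near (4.0, 6.6) before and (3.7, 4.7) after, so it travelled √(0.3² + 1.9²) ≈ 1.9 units.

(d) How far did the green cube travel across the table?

2.3

The green cube was near (4.3, 1.6) before and (6.5, 2.3) after, so it travelled √(2.2² + 0.7²) ≈ 2.3 units.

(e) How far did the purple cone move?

0.5

The purple cone was near (10.7, 2.0) before and (10.7, 2.5) after, so it travelled √(0.0² + 0.5²) ≈ 0.5 units.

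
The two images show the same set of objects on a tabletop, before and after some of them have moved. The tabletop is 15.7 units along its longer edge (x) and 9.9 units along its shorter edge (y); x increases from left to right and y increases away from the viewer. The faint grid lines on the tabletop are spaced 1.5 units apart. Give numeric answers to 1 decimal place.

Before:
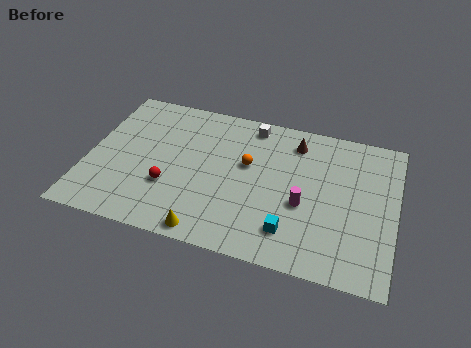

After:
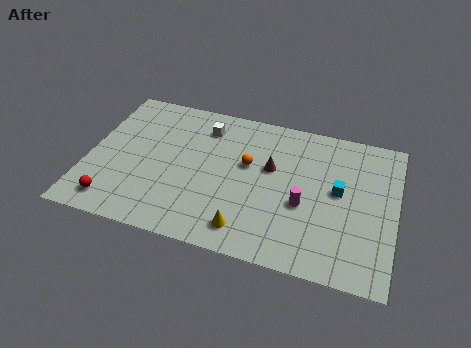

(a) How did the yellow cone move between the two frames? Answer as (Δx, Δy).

(1.9, 0.7)

The yellow cone started near (6.5, 0.9) and ended near (8.4, 1.6).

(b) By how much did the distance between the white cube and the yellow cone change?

-1.1

Before: roughly 8.0 units apart; after: 6.9. That's 1.1 units closer together.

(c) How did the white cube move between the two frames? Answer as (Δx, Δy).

(-2.4, -0.8)

The white cube started near (8.1, 8.7) and ended near (5.7, 7.9).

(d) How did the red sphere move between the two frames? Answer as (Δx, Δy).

(-2.7, -1.8)

The red sphere started near (4.3, 3.3) and ended near (1.6, 1.5).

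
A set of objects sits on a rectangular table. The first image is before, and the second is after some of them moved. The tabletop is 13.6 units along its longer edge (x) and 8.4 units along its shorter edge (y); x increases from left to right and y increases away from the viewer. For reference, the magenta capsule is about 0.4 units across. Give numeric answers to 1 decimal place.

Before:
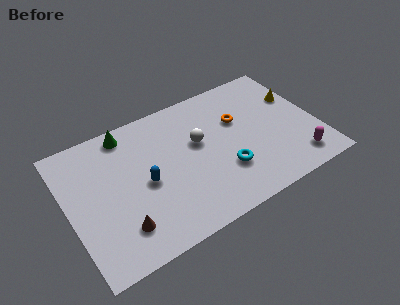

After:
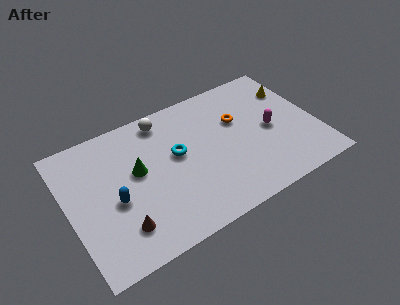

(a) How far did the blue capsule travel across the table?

1.7

From (4.1, 3.9) to (2.4, 3.6), the blue capsule covered √(1.7² + 0.3²) ≈ 1.7 units.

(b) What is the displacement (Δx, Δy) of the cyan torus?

(-2.3, 2.2)

The cyan torus was at about (8.3, 2.6) and moved to about (6.0, 4.8).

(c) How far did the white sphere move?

2.8

The white sphere was near (7.2, 5.0) before and (5.6, 7.3) after, so it travelled √(1.6² + 2.3²) ≈ 2.8 units.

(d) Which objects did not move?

the orange torus and the brown cone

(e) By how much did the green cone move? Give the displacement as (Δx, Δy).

(0.2, -2.6)

The green cone started near (3.6, 7.4) and ended near (3.8, 4.8).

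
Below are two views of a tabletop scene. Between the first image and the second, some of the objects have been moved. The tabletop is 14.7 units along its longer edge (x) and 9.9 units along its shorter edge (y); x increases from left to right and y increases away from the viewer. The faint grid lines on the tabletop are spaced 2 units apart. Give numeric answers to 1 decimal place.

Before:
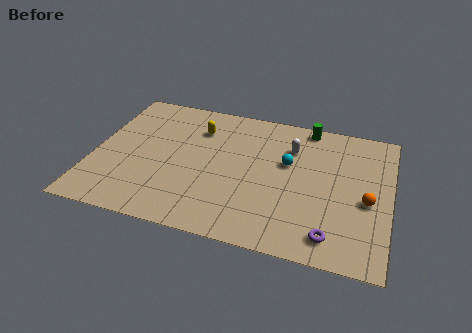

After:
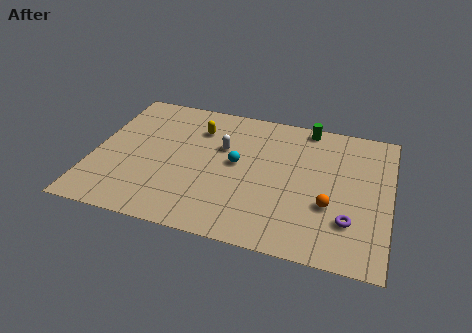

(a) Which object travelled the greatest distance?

the white capsule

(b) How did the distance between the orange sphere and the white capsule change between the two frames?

+1.3

They were about 4.9 units apart before and 6.2 after — 1.3 units further apart.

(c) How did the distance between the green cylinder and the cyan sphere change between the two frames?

+1.9

They were about 3.1 units apart before and 5.0 after — 1.9 units further apart.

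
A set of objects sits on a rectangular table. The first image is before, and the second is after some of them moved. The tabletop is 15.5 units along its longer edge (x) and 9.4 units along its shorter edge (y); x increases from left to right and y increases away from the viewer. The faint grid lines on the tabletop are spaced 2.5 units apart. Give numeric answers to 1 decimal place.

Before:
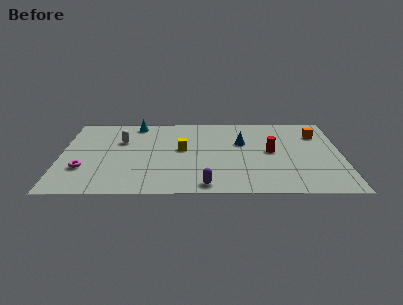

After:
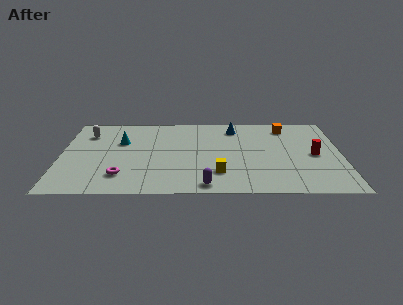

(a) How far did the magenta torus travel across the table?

2.2

The magenta torus was near (1.3, 2.9) before and (3.4, 2.1) after, so it travelled √(2.1² + 0.8²) ≈ 2.2 units.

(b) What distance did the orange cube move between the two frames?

1.9

The orange cube was near (14.2, 7.0) before and (12.5, 7.9) after, so it travelled √(1.7² + 0.9²) ≈ 1.9 units.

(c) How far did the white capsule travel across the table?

2.1

The white capsule was near (3.3, 6.2) before and (1.4, 7.1) after, so it travelled √(1.9² + 0.9²) ≈ 2.1 units.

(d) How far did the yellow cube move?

3.4

From (6.7, 5.2) to (8.7, 2.4), the yellow cube covered √(2.0² + 2.8²) ≈ 3.4 units.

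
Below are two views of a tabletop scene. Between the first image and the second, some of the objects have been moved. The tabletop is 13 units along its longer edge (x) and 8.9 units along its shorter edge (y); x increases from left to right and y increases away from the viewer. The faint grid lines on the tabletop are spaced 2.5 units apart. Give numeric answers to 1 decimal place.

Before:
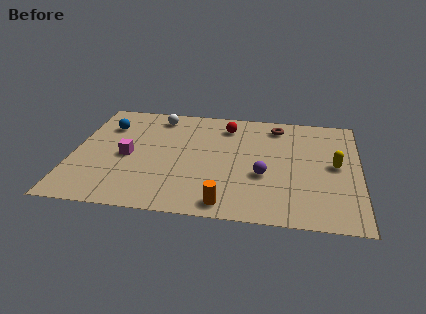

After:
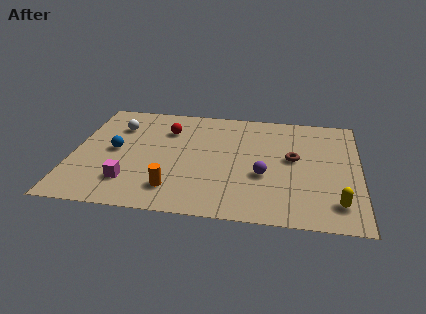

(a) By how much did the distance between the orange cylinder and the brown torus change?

-0.7

Before: roughly 6.8 units apart; after: 6.1. That's 0.7 units closer together.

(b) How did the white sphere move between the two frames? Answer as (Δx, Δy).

(-1.8, -1.1)

The white sphere was at about (3.7, 7.6) and moved to about (1.9, 6.5).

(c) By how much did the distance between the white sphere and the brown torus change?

+2.8

The distance was about 5.5 in the first image and 8.3 in the second, so they moved 2.8 units further apart.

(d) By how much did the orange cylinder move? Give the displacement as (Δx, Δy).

(-2.4, 0.8)

From the two frames, the orange cylinder sits at roughly (7.1, 1.0) before and (4.7, 1.8) after.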